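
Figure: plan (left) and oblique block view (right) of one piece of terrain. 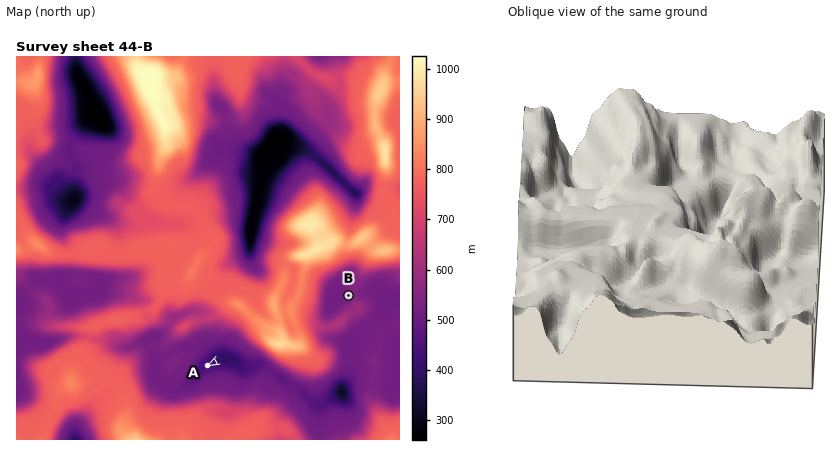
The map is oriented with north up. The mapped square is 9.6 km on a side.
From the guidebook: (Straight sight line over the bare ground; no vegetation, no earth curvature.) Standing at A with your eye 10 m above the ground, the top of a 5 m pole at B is out of sight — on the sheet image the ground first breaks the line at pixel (236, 351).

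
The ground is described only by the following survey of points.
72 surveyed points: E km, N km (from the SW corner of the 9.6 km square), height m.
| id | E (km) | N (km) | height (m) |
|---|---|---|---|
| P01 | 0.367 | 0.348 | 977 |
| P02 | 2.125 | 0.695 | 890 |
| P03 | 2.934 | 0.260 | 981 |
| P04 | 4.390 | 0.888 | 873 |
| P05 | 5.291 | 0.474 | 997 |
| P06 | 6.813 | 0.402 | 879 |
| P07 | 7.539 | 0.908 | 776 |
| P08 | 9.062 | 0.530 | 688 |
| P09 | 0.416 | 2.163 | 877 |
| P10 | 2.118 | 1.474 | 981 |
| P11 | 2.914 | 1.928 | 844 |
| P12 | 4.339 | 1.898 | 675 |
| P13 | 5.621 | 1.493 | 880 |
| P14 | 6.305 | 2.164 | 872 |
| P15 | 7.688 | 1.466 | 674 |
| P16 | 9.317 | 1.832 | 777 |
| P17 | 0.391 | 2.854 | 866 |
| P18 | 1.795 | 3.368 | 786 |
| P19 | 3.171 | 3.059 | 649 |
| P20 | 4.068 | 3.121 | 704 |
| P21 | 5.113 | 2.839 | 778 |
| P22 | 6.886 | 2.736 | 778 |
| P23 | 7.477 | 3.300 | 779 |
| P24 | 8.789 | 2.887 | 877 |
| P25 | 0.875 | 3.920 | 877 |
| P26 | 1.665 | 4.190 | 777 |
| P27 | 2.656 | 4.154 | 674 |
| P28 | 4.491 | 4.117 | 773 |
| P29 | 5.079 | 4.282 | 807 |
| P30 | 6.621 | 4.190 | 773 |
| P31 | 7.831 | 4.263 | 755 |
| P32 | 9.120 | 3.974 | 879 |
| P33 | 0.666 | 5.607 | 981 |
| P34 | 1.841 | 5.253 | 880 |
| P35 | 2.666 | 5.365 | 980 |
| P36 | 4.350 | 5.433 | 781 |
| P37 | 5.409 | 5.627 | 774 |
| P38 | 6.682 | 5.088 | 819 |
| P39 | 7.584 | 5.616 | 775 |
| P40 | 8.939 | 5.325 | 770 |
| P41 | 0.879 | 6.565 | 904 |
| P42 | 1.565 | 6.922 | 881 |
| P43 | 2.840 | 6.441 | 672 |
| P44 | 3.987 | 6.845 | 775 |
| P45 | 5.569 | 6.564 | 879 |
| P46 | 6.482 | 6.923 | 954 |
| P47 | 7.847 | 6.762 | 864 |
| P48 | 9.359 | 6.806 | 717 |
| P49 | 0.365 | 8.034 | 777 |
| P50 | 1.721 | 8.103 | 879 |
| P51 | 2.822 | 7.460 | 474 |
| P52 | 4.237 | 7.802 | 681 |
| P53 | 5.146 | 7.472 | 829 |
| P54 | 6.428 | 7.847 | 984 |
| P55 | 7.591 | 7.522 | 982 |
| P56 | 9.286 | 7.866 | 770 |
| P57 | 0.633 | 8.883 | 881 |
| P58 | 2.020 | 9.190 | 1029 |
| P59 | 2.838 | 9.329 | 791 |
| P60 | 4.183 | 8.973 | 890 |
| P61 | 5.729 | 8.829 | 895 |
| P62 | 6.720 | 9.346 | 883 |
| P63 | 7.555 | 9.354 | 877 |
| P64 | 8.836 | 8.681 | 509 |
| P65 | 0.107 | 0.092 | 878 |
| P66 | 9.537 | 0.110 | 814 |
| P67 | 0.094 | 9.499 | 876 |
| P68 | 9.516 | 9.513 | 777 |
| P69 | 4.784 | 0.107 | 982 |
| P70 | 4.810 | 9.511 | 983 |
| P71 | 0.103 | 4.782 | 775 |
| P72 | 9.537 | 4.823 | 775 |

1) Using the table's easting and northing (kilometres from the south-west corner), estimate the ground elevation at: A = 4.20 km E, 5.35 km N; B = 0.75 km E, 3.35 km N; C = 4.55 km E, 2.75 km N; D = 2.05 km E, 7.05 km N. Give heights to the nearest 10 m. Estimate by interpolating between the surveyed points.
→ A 860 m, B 790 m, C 710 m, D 680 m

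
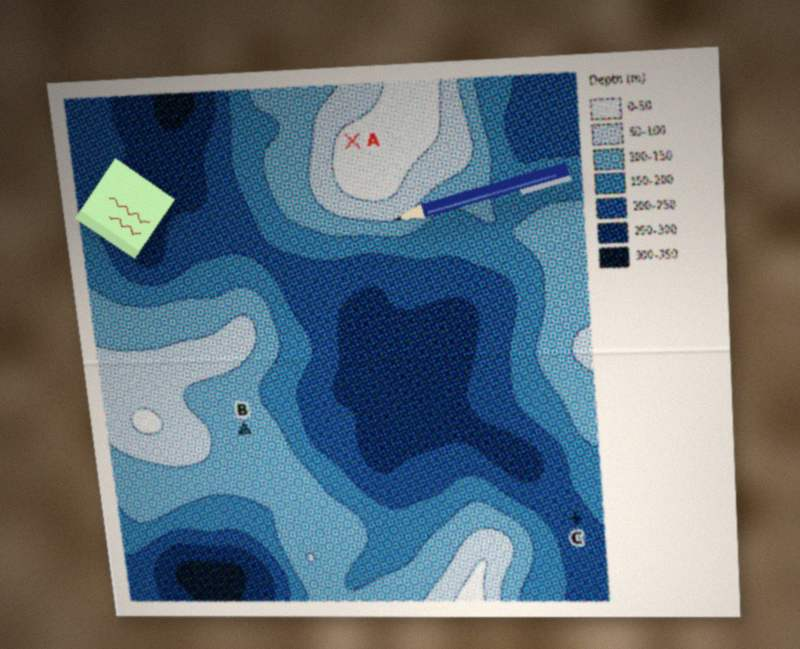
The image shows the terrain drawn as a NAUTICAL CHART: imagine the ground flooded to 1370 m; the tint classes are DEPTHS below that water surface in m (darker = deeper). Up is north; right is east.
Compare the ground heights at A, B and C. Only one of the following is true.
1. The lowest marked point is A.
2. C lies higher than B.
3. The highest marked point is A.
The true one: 3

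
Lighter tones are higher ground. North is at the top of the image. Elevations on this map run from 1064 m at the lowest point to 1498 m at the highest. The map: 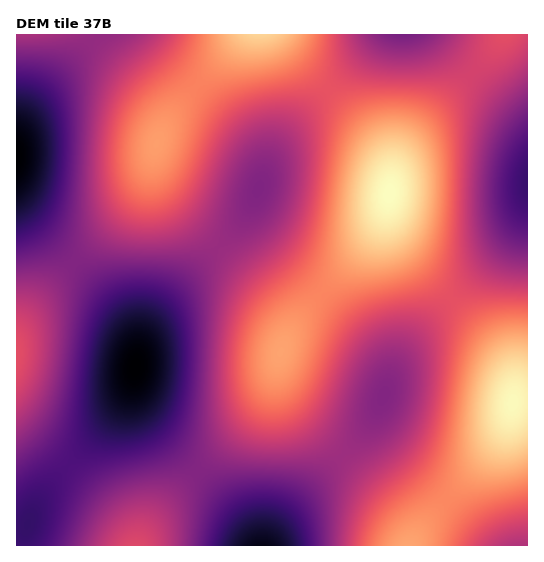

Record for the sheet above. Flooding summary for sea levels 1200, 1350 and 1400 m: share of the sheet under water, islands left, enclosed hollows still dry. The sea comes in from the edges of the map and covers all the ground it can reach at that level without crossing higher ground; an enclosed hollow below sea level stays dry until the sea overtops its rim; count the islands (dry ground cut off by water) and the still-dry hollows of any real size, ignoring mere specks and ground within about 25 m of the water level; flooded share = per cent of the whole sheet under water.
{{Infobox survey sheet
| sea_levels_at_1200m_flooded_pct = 18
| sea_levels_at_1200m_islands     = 0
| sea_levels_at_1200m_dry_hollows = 0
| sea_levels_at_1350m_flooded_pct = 71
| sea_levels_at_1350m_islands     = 1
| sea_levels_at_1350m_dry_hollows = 0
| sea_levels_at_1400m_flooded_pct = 88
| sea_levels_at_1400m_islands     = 1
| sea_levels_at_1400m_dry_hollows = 0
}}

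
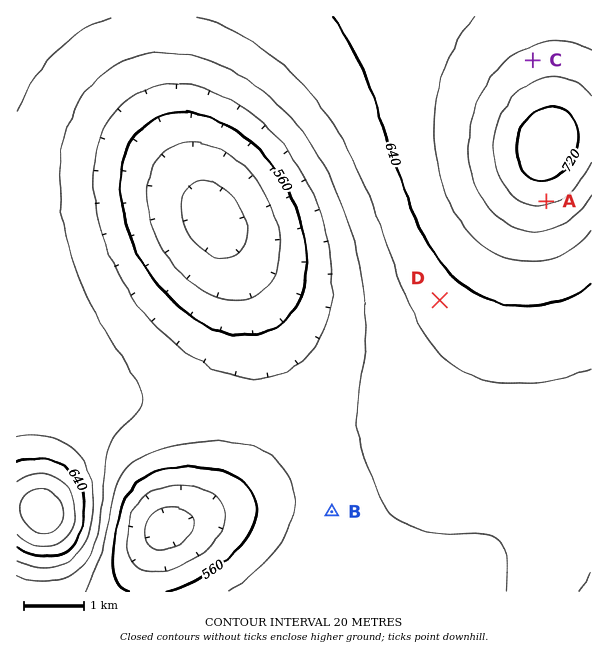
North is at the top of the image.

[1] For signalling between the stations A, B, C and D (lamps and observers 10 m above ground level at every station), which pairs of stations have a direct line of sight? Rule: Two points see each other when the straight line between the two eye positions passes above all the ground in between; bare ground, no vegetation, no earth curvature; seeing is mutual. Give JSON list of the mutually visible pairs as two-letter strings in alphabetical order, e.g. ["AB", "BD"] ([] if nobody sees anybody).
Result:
["AB", "AD", "BD"]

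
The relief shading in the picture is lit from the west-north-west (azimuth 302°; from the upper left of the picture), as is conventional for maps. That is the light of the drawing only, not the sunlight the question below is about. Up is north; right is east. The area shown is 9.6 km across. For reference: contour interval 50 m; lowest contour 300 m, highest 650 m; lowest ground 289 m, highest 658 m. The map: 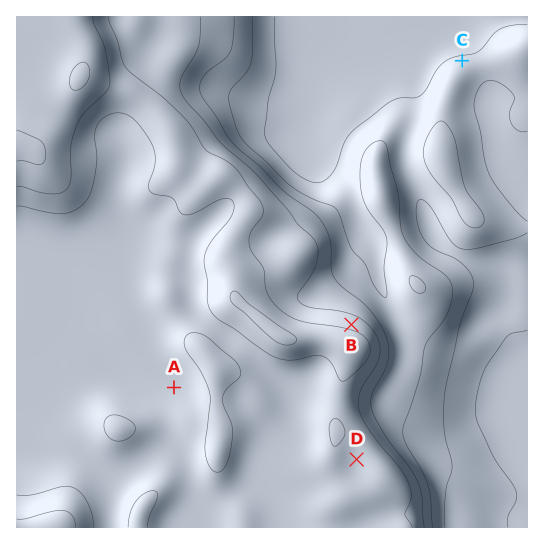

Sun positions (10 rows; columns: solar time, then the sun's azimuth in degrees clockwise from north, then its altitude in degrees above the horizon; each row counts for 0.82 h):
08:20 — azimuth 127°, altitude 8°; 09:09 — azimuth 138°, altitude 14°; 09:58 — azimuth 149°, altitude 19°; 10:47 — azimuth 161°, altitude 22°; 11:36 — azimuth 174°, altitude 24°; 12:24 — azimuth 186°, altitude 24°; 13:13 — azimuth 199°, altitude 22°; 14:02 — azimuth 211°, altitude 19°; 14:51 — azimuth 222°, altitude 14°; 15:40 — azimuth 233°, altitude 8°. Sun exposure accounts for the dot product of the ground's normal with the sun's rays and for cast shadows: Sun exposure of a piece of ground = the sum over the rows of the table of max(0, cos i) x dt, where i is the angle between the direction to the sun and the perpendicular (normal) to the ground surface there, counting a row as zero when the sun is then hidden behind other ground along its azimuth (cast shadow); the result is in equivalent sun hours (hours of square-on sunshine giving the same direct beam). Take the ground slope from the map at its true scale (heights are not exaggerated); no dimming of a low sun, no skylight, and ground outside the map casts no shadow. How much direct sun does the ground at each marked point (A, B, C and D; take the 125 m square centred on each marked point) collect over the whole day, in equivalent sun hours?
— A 2.4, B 1.3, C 1.9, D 2.7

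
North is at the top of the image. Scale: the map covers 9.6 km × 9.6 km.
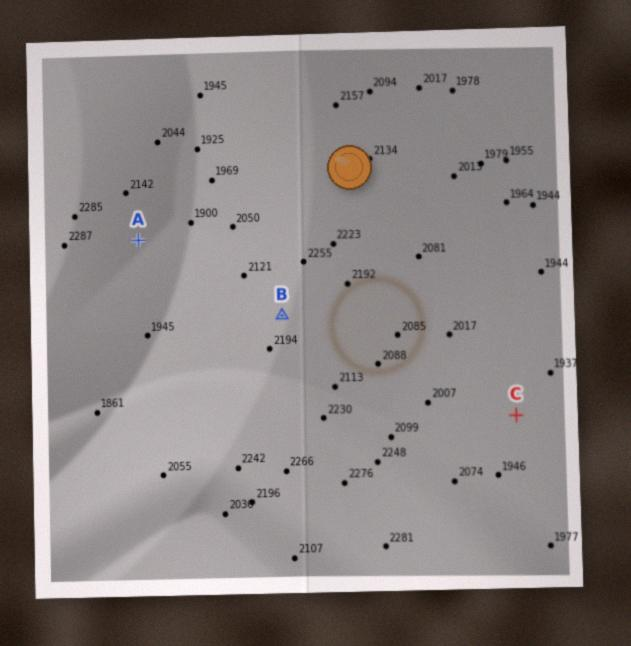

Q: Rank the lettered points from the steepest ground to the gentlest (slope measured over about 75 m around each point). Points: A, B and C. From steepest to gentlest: A B C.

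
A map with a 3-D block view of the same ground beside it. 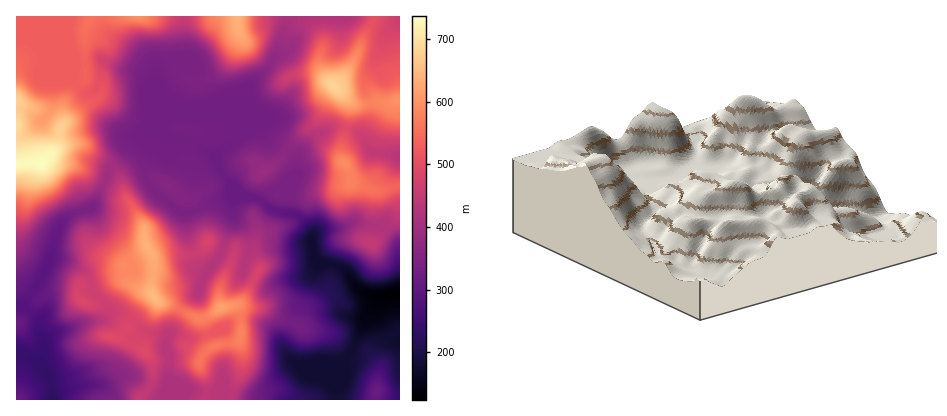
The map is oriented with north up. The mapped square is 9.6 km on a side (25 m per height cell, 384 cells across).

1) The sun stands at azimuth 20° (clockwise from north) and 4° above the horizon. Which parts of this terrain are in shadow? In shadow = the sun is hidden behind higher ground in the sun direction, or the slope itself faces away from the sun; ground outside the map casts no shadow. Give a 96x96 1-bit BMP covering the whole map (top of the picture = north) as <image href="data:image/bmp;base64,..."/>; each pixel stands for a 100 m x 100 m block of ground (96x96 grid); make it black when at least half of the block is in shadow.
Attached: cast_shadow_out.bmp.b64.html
<image width="96" height="96" href="data:image/bmp;base64,Qk2+BAAAAAAAAD4AAAAoAAAAYAAAAGAAAAABAAEAAAAAAIAEAAATCwAAEwsAAAIAAAAAAAAA////AAAAAAAP///8D//+gAAAAwAP///8D///4AAAAAAP///+D///4AAAAAAP////D///8AAMAAAP////j///8A/+AAAP////z///8B/+AAAP////z///8D//AAAP////z///wH//gAAH////z/3/wH//gAAH////z/H/wH//wAAH/////+H/wP//8ADH//////D/gP//8ADn//////j/gP//+AD3//////4fAf//+ADj//////+AAf///ADj///////wAf///gDD///////8Af8P/gCD///////8B/4P/wAD///////+D/gf/4AD///////+H8A//8DP//////D/H4P//+Dv/////+B/Hwf///D//////4A/BA////D//9///AAAAA////j5/x//4AAAAA////z4/B//wAAAAA////z8fB//AAAAAA////7+OB/8AAAAAB//////OB/wAAAAAB//////AB/AAAAAAz//////gD8AAAAAB///////gH8CAAAAA///////3P4HAAAAAf////////gHgAAAAD////////gHgAMAAD////3//8AHgAMAAD////3//4AHgAOAAH///////4AHAAGAAP///+///wADAAAAAP///4///gACAAAAAf///wf/+AAAAAAAAf////f//AAAAAAAAf///////AAAAAAAAf///////gAAAAAAAf///////gAAAAAAAf///////4IAAAAAA/////7//8/wAAAAA//////////wAAAAA//////////wAAAAA/////////9gAAAA//////////4AAAAA//////////4AAAAB//////////wACAAB/////gP///gAADgD///+AAD///AAAHwH////AAD//+AAAP4H////gAD//8AAAP8HgP//wAD/PwAAAf+AgH//4AA4AAAAAf+AgH//wAAAAEAAAf/AAH//gfgAAfAAA//gAH/+A/wAA+AAA//gAH/+A/4AAeAAB//wAP//B/8AAAAAB//wAP//j/8AAAAAD//4B/////8AAAAAD//4B/////8AAAeAD//8D/////8AAA+AD//8D/////8AAA/AD//+D/////8AAB/gB//+D/////8AAB/gB///D/////8MAB/gB///D/////wAAB/YB///j/////AAAA+cB///j///+EAAAAAeB///z///8AAAAAA/B///5///4AAAAAA/h///5///gAAAAAB/x///9///AAAAAAD/////8//+AAAAAAD/////+H/4AAAAAAD/////+A/gAAAAAAH//////APgAAAAAAH//////ABAAAAAAAP//////gAAAAAAAA///////AAAAAAAAA///////AAAAAAAAB///////AAAAAAAAB//////+AAAAAAAAA3/////4AAAAAAAAAH/////gAYAAAAAAAH/////AAcAAAAAAAP////+AAcAAAAAAAP////8AAMAAAAAAAP////4AAAAAAAAAAP/8P/4AAAAAAAAAAA/AB8AAAAAAAA="/>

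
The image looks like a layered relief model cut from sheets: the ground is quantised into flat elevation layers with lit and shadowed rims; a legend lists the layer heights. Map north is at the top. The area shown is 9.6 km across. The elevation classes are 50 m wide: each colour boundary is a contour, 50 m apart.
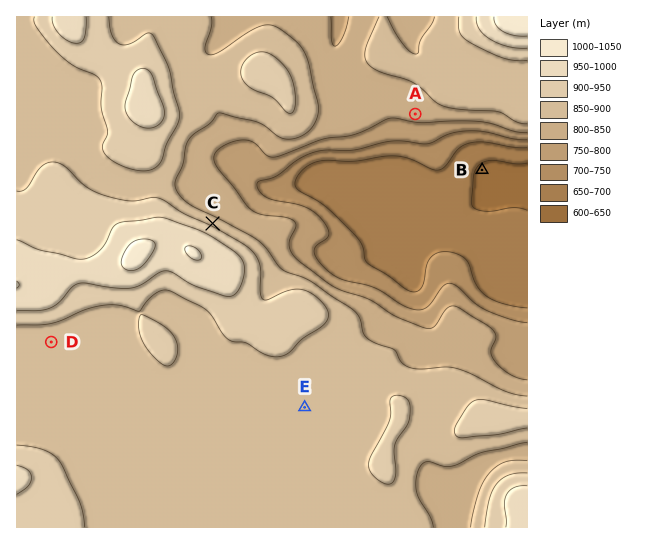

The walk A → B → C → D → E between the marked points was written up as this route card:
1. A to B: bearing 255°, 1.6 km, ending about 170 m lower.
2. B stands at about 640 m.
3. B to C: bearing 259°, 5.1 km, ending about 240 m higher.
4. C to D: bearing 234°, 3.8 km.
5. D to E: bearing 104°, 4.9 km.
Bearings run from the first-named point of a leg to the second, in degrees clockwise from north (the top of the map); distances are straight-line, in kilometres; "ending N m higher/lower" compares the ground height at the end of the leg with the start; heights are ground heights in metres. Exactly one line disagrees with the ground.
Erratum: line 1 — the bearing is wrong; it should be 130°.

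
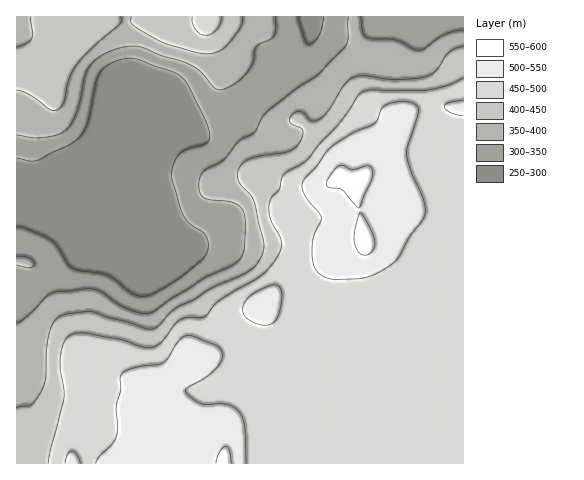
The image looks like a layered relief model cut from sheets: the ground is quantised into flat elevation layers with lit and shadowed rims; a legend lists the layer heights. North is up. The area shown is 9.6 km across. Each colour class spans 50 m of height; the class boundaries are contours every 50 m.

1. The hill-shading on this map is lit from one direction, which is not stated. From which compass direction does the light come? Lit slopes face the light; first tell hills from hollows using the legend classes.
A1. SW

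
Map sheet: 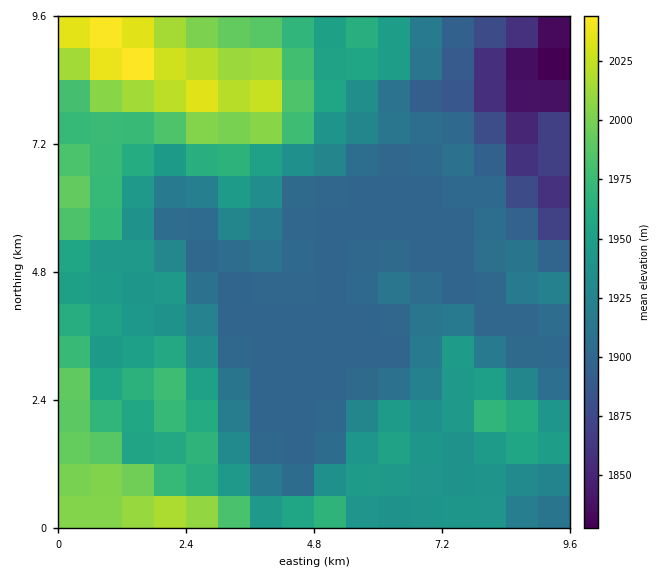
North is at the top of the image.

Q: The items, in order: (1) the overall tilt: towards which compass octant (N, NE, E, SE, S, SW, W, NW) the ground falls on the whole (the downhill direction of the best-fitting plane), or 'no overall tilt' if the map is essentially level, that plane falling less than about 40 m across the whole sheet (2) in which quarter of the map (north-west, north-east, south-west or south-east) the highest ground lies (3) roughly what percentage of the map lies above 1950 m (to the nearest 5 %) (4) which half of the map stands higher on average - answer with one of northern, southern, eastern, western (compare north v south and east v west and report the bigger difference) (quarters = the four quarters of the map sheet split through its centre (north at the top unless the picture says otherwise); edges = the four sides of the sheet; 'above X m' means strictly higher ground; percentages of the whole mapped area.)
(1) On the whole the ground falls towards the east.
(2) The highest ground is in the north-west quarter.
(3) Ground above 1950 m makes up about 35 % of the sheet.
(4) Taken as a whole, the western half is higher than the eastern.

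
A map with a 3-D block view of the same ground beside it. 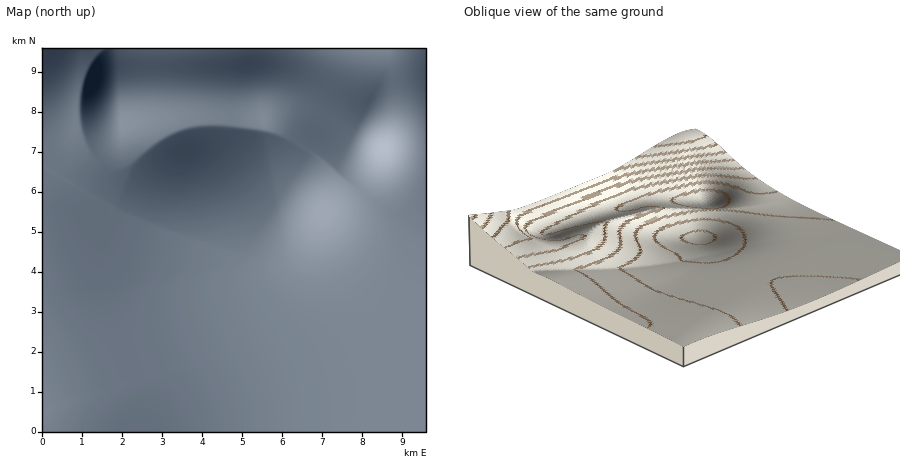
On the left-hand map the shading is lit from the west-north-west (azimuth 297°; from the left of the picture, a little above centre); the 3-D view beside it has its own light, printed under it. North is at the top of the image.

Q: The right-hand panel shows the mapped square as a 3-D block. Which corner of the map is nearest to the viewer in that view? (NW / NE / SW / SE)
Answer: SW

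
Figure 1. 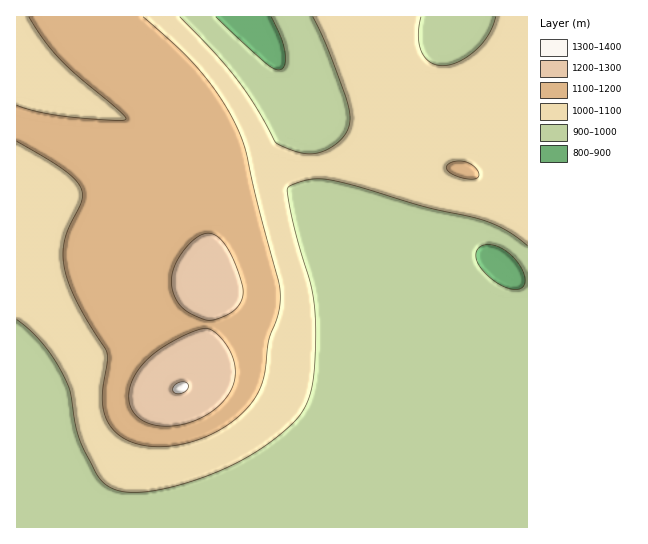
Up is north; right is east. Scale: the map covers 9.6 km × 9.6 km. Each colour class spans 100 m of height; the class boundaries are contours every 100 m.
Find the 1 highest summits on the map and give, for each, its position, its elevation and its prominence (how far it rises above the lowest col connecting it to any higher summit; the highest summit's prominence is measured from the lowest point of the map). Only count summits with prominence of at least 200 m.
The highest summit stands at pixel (181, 387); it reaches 1303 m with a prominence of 451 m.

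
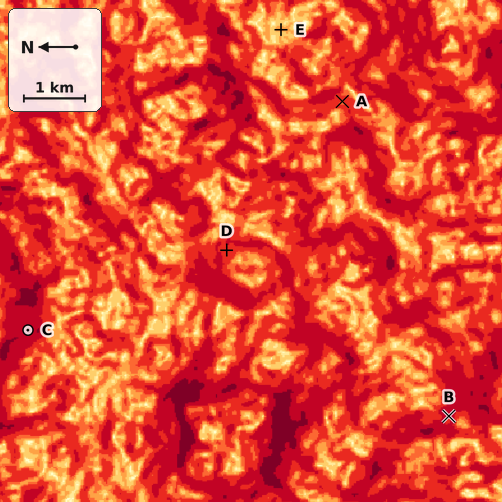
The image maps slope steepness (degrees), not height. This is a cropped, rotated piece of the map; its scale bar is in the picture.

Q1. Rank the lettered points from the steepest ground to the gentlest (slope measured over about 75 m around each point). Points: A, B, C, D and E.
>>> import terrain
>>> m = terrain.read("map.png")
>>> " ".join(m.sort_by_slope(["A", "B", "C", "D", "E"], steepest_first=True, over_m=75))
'C B D A E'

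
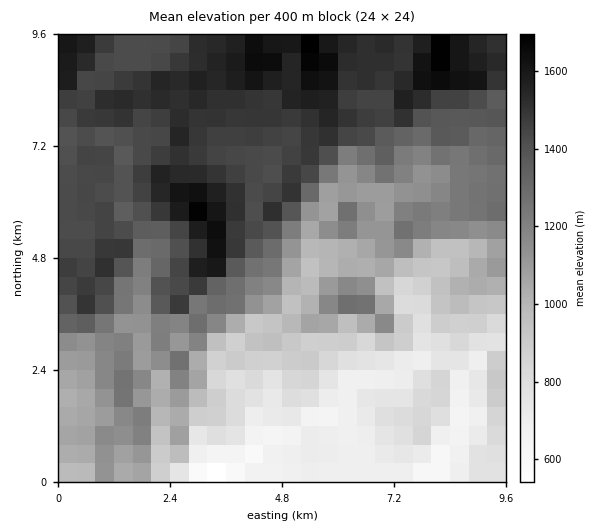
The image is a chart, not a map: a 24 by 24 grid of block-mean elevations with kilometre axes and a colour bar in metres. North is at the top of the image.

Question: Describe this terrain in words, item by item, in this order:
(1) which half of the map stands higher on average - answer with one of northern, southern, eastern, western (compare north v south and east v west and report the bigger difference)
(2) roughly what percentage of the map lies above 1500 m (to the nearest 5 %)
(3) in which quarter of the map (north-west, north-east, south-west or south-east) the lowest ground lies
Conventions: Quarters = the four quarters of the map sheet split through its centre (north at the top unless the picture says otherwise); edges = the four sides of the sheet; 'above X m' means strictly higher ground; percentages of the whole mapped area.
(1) The northern half stands higher on average than the southern half.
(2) Ground above 1500 m makes up about 20 % of the sheet.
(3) The lowest ground is in the south-west quarter.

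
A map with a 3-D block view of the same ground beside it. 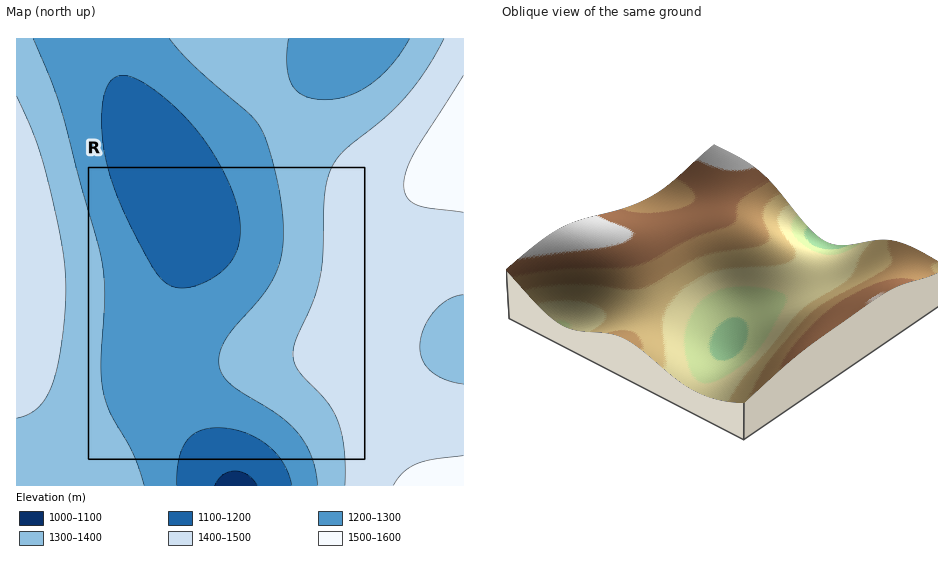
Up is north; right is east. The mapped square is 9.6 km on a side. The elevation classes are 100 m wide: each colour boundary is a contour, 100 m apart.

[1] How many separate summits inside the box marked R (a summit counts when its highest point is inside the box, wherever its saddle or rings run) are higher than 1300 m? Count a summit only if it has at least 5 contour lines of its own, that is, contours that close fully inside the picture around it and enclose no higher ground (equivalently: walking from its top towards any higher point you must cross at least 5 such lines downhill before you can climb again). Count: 0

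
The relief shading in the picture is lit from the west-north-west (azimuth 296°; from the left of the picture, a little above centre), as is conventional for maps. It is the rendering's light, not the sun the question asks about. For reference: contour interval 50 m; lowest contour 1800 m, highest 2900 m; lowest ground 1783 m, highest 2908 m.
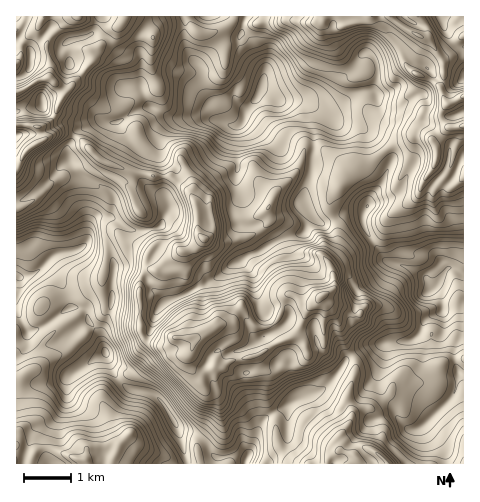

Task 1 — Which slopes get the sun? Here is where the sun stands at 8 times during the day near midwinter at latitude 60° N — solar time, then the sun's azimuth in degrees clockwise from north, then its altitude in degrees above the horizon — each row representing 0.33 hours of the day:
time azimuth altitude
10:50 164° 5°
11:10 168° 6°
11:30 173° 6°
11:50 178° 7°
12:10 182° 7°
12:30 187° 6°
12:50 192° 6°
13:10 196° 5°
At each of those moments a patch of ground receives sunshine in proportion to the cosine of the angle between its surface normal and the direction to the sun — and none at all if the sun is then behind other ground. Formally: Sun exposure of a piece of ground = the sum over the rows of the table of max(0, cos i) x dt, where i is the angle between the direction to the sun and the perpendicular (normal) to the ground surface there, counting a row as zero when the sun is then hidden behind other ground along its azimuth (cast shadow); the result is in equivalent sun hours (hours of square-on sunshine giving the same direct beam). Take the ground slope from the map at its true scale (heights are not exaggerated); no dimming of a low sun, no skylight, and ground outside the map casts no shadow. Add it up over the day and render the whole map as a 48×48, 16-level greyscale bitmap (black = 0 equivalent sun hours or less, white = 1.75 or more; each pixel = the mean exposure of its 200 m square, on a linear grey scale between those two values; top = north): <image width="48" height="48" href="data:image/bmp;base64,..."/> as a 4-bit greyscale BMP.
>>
<image width="48" height="48" href="data:image/bmp;base64,Qk32BAAAAAAAAHYAAAAoAAAAMAAAADAAAAABAAQAAAAAAIAEAAATCwAAEwsAABAAAAAAAAAAAAAAABEREQAiIiIAMzMzAERERABVVVUAZmZmAHd3dwCIiIgAmZmZAKqqqgC7u7sAzMzMAN3d3QDu7u4A////ADJGiWISRFeHQBQRATAVEAAUUjFiAAAAAEEkIAAjJVZBACE5p3MlEAARIQQgAAAAARAAAAAAA2IAABBqp4cyAAAAAAAAAAAAAQAAAAAAABAAABaph6cxAAAAAAAAAAAAAAAAAAAAAAAAAZy7mpdBAAAAAAAAAAAAAAAAAAAAAAAAB9/+yniDAAAAAAAAAAAAAAAAAAAAAAAAO9/7h4iXIAAAAAAAAAAAAAAAAAAAAAACrNplSKvMgxAAAAAAAAERAAAAAAAAAAAp3qY1S+7N2mIAAAAAASIRAAAAAAAAAAKN63M2pkaHr/pAAAAAARARAAAAAAAAABa8uIUSOKliNa60AAAAAAASJAAAAAAAAGy6ZVdAATWIRFaKEAAAAAAAAQAAAAAAAVuEVDWGVRAFumE1QgAAAAAAAAAAAAAABIYBRCN5djAAFCFFuBAAAAAAAAAAAAAAA0IAAAAUZUUhADNFqLcxEQAAAAAAAAAAARAAAAAAADEBIEl6hYc0VRAAAAEQAAAAASIAAAAAACAAJFi4ZQSEIQAAAAAAAAABATIAAAAAAAADZyFVIAAAAAAAAAAAAAEzIxEAAAAAAAABEQACQAAAAAAAAAAAABE0IQASAAAAAAAAAAAAAAAAAAAAACAAAAASIQBCEAAAAAAAAAAAAAAAAAAAAEIAAAABNBAAEQAAAAAAAAAAAAAAAAAAAjIQAAACVCAAEgAAAAAAAAAAAAAAAREAI0MzIQATUxAAAAVwAAAAAAAAAAABJXZUZ8hol0EkMAAAAAMRAAAAAAAAAAAEZ3irzP/+3JdSAUMAAAABAAAAAAAAAAAVZ3aKiO/rmJliJYcgABEAAAAAAAAAAAACaZeFV0m4ZXmYVUAAADEBAAAAAAAAAAAAFay4qVJZiJqWRiAAAjAAAAAAAAAAARAAEVubyrc0eZhUlyEjQwAAAAAAAAAAE0UxQxZGW6diJDSLdVZ1QAAAAAAAAAAAAkViExKUQ3QjADebpSEAAAAAAAAAAAAAASNDAhBoQVlSIEmjAAAAAgAAAAAAAAAAAAElIjEmMgr8ZogQAAAAAAAAAAAAAAAAAAADZVNCNQBc6kAAAAAAAAAAAAAAAAAAAAAAJXYyiDAANAAAAAAAAAAAAAAAAAAAAAAAEiEEzjIQAhAAAAAAAAAAAAAAAAAAAAAAEAACAQAARTAAAAAAAAAAAAAAAAAAAAAAEAEDEBAAODAAAAAAAAAAAAAAAAAAAAAAEQADVlAAFrYQAAAAAAAAAAAAAAAAAAAAERASAgM2QGcgAAAAAAAAAAAAAAAAE0MkUmhxAAASAAViAAAQAAAAAAAAAAEjIiMyW9gRABAAAAPMqXRhAAAAEAAAACM1ZCEiZwAUEgAAAAAmdkVkEAABEAAAAmi9xyAkYgFzEQAAAAEkd2iXIAEREREQJp3biHVpc0mBABAAAAABeYdWUhMiIREkZ4q7zN7sWMggAxAgObYkaIQBQyEBIyRY3Kuonv/nqSAAAAA3V5gwA2UQEQAAARESRCI0MCaKcAAAAA=="/>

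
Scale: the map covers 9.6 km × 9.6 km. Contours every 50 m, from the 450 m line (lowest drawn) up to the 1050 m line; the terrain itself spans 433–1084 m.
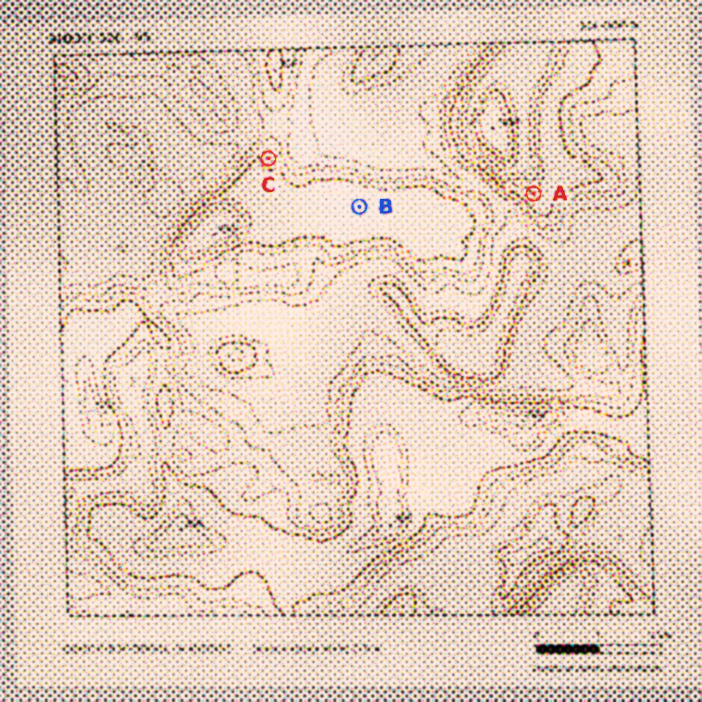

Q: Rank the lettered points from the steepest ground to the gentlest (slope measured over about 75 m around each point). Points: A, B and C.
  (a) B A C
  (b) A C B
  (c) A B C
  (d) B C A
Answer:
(b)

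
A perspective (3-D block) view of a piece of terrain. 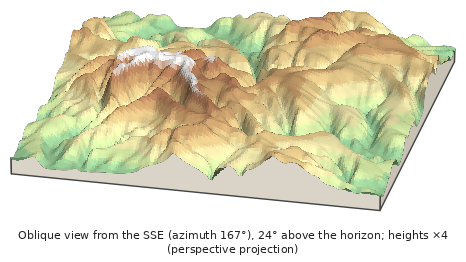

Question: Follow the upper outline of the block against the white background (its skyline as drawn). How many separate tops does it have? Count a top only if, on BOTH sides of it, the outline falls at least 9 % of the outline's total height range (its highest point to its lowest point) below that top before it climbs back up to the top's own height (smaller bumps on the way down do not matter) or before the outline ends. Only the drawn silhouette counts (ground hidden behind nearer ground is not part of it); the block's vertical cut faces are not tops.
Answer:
2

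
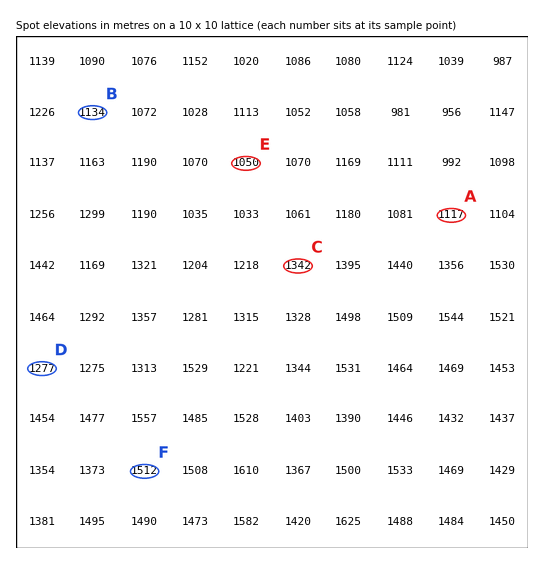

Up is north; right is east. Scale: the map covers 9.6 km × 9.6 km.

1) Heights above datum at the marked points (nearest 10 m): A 1120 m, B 1130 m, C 1340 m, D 1280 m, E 1050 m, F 1510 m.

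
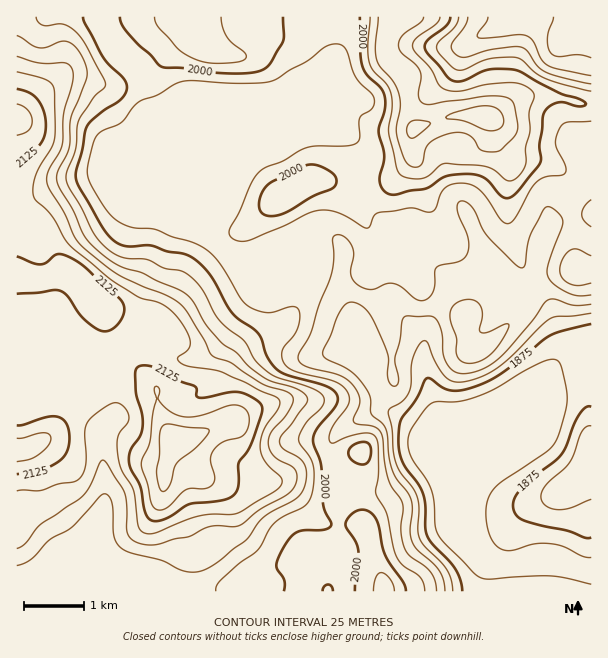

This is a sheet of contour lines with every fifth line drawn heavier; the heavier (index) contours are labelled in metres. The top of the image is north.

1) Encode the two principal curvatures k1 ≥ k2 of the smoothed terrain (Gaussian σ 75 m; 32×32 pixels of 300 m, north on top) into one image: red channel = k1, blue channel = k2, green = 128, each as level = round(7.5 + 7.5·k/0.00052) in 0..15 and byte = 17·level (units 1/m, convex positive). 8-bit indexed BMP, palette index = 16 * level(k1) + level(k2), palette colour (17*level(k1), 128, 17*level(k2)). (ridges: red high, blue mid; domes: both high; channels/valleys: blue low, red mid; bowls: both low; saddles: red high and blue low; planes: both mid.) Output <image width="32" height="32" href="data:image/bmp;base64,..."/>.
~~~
<image width="32" height="32" href="data:image/bmp;base64,Qk02CAAAAAAAADYEAAAoAAAAIAAAACAAAAABAAgAAAAAAAAEAAATCwAAEwsAAAABAAAAAAAAAIAAABGAAAAigAAAM4AAAESAAABVgAAAZoAAAHeAAACIgAAAmYAAAKqAAAC7gAAAzIAAAN2AAADugAAA/4AAAACAEQARgBEAIoARADOAEQBEgBEAVYARAGaAEQB3gBEAiIARAJmAEQCqgBEAu4ARAMyAEQDdgBEA7oARAP+AEQAAgCIAEYAiACKAIgAzgCIARIAiAFWAIgBmgCIAd4AiAIiAIgCZgCIAqoAiALuAIgDMgCIA3YAiAO6AIgD/gCIAAIAzABGAMwAigDMAM4AzAESAMwBVgDMAZoAzAHeAMwCIgDMAmYAzAKqAMwC7gDMAzIAzAN2AMwDugDMA/4AzAACARAARgEQAIoBEADOARABEgEQAVYBEAGaARAB3gEQAiIBEAJmARACqgEQAu4BEAMyARADdgEQA7oBEAP+ARAAAgFUAEYBVACKAVQAzgFUARIBVAFWAVQBmgFUAd4BVAIiAVQCZgFUAqoBVALuAVQDMgFUA3YBVAO6AVQD/gFUAAIBmABGAZgAigGYAM4BmAESAZgBVgGYAZoBmAHeAZgCIgGYAmYBmAKqAZgC7gGYAzIBmAN2AZgDugGYA/4BmAACAdwARgHcAIoB3ADOAdwBEgHcAVYB3AGaAdwB3gHcAiIB3AJmAdwCqgHcAu4B3AMyAdwDdgHcA7oB3AP+AdwAAgIgAEYCIACKAiAAzgIgARICIAFWAiABmgIgAd4CIAIiAiACZgIgAqoCIALuAiADMgIgA3YCIAO6AiAD/gIgAAICZABGAmQAigJkAM4CZAESAmQBVgJkAZoCZAHeAmQCIgJkAmYCZAKqAmQC7gJkAzICZAN2AmQDugJkA/4CZAACAqgARgKoAIoCqADOAqgBEgKoAVYCqAGaAqgB3gKoAiICqAJmAqgCqgKoAu4CqAMyAqgDdgKoA7oCqAP+AqgAAgLsAEYC7ACKAuwAzgLsARIC7AFWAuwBmgLsAd4C7AIiAuwCZgLsAqoC7ALuAuwDMgLsA3YC7AO6AuwD/gLsAAIDMABGAzAAigMwAM4DMAESAzABVgMwAZoDMAHeAzACIgMwAmYDMAKqAzAC7gMwAzIDMAN2AzADugMwA/4DMAACA3QARgN0AIoDdADOA3QBEgN0AVYDdAGaA3QB3gN0AiIDdAJmA3QCqgN0Au4DdAMyA3QDdgN0A7oDdAP+A3QAAgO4AEYDuACKA7gAzgO4ARIDuAFWA7gBmgO4Ad4DuAIiA7gCZgO4AqoDuALuA7gDMgO4A3YDuAO6A7gD/gO4AAID/ABGA/wAigP8AM4D/AESA/wBVgP8AZoD/AHeA/wCIgP8AmYD/AKqA/wC7gP8AzID/AN2A/wDugP8A/4D/AIaHh3eHh3d2hYOTdHWHiIaHiIWU+8XKyrOjprfH2MfFlYV3d4eFhHSGqaiXdYSFd4eHhqX2hMm4onN0g4JycZGpdXV2hqS1ppSWl6anlnV1d3Z2ttaUk3FxhpaXhnV1uKiWh4V0lNf3hIRzc8WFZGWGlpbpt6VzUHeFl6eWh5eohpeXlnJzlPjYhIanyJV0k8Sjpdil2qWAd4WXp7eomIZ1loa4glJk+PmkuMa36OnXtHF0o8Xas4GHhpant8jJl4aWh8mRkbfo2KXJloa46Pq3cIPl9IOAhYeHhYSWqMfI2KimuJCjyLfWlpRjlMNzt7Sg6PvFUHJ3h3eHdnN0lefW6bmXcaWFlfv515XXpECRcnDU/PdgdHd3d3d3d3N0+WO3x7Rzc1PF5pXW+PvWloWGg4Cw4IFzdoeHh4d3doL3dYOEpsiUhOakYnOWyff59/j556Ohx4NzkYGEh3d3dNV3h3eGloSW6sjGt6XHttX25ujXkLbqkaLWpJCBdXZ1x4eHd4d3hdbGg3OlqLVycGBggZCDtsaApOr6uIKCdIW4h3eHhoWlhIKUtrWFpoSThHN0dnWnt4Clydn5t4R0hKV3d4eDpqZ0hsnYhoaXpbbJloZ1dbemYnPWlKb3pnR1g3V1c5bZybTY2ad1hmV1h8iWdmV1t4OVotq5dLfok6WWlZV01/jIxrempZeHdHZ2l7aGg6eFhNqklJWGhqaipbj41sb515WVhYWnmIV1h3d2p5akuZbGuIV1hneGl7L76YaE59eGc4WnhqmVg4WFdneXl3SnqJeFlqeFdaaWgtm4dZblhGRTZZZ1g4OVp5Z0dIaFZMaGdYaYuIOGx4V0tZZ2t8iHdXR0hIV3d4a2xqaEdHWWt3VlhraFg5bHhXWVlYbXuJdydHeHh3d3d4TI+siFlreFpYWVtVNkpuaEdJaGtrODZHF3d3eHh3d3g6fJ6Ne3l4THtqWDQmOW93Rjp5e3pJNhc3d3h4eHd4eHk4WnuKe3pZPm6sTGpaX6x8TGlqa4uaRxd3d3h4eHd4eHdYOWhpaDcffGY5XHtsaWhXV2ucm4g2KEhnd3h3d3d3d3h4Z1dJSz++ilc5THx6d1ZHTbuaWDhZZzdod3d3d3h3d3d4eGhHL3xvb3+Pu3hXOEt6e2xpaVuJWFhHZ2hoWGh4d3h4ZRUfSTopWWttbn9vb3mLfXt9XGo6aVcoGCk6OTdYd3gqK1+Ne0cZaXqOe1lHOGhbfalHKFhra22fj42KaWhXaBxvn3toRhlam4xTFyhIZ1uMiAdIaGh6jJp4eWl6iXdoGl96GQcGBwgqTUY3SGhGSzknKWl6eomLd2doeHh4aXk4P31/j55aKEc6SWhnY="/>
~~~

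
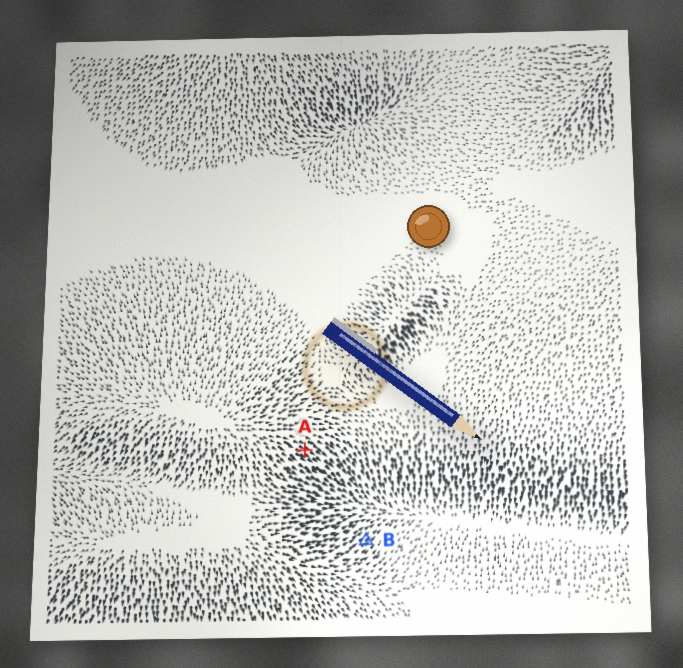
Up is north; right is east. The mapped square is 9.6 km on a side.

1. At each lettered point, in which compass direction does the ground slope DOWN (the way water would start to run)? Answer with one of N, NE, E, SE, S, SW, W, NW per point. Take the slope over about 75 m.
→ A SE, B NE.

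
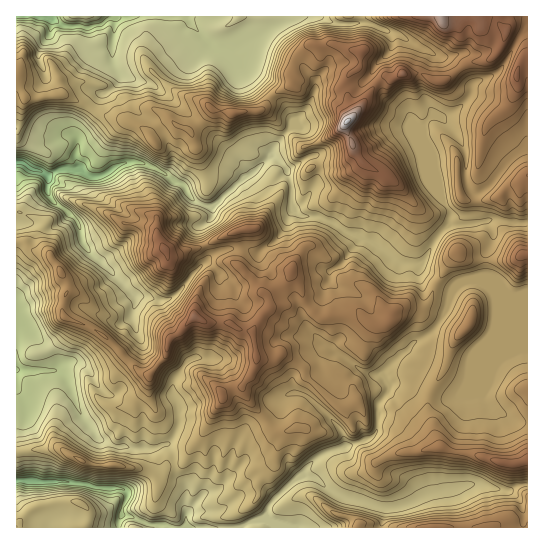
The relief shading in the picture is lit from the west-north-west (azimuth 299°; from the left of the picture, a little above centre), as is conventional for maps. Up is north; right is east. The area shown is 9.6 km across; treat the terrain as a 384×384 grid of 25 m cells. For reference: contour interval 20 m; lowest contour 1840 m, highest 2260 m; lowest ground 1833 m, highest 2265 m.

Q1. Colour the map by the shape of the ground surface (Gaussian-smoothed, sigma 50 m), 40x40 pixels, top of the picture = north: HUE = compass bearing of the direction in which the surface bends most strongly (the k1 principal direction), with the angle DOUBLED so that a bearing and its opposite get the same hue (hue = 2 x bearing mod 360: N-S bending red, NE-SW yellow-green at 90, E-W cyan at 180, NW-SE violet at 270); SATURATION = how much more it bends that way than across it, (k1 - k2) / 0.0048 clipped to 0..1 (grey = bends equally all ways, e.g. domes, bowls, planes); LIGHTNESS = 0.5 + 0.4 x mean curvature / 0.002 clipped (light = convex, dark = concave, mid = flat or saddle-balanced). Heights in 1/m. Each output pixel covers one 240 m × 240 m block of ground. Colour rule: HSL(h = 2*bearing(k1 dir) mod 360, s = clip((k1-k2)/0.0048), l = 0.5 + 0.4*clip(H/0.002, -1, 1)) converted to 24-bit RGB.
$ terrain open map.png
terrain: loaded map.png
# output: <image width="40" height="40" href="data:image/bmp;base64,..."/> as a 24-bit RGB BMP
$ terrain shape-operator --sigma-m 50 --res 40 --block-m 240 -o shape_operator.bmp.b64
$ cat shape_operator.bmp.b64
<image width="40" height="40" href="data:image/bmp;base64,Qk32EgAAAAAAADYAAAAoAAAAKAAAACgAAAABABgAAAAAAMASAAATCwAAEwsAAAAAAAAAAAAApZOPdHZ2eXp9d4aDfYeBsod9cnx9cZhfYr2eQxMCdUsDMjIWmdOQYjaMoomtk5S3pIuudJdRNVwcgmdhfWhShYRocnxxeFJadUAvKJc1qtG9wMLvHFfkm7jTipfKopjKrZ/LpZbJkXnHmIG6n4uroYKmk4aVSGSNoHWfr469fH2Ke3p3gGlqmdCtdXCvyH+cCiqVtLLdsKeufZ2rmY5zUnZ5lIN1f4NlXXthsYO21qzIFlFWvJ66hICFdWB0eF6KzP/1bHl7dl4zXTgbak0rZXE2VG4zXHE0dYE9fX9IZmhWf2psoJ6NmY+eppmvSRttesS5lKi4mYzNr6jivMvsopa/oWy1hGepPiGLm4BgvZ6IkI2BhHuGgHePO3FdhXl5qH6aU3JcnI1quom0FVYwsoSzeX7ItOjNZykyckc3e2ZPe1ZOn6BdWodcbINwaX5pdYFmfIBobXlkXIBWg5Rfc4dXYUYzgGqYTT8AMiwBLjMAMTMAMyUAMx4AfXAXW18kRFg0LmAkg79eoYmHdnOGZm53j3aHlIqDU3t0qH6bfI+FqmSfmH18GF0zgI1hfT87iWR1lHN9eXeKe4Kaobmsj5e2bXKHd3lxeXxxfXxqeX5jdHZXZUEudUotoa5GLkcHhI64VXahhm6hqnaDiVx5mLCtoKbVoZ7V0eX6r9f3cpKkkHuBjVeebYp+koJ4X3aAYGqDVYl8nIebiH6DvKulllGGMmlWhXyYb4CVjaWxiXCzpIeQnpVlalJAenFYd3pXdmtRemdNgHVMY0I/bWtikZyOn6q8g3+ynn2rdW6bfluciIy5zPX/mbfWUlN1o7N/pVRfkWFxjGWdj4SWaFGBrYOAepSKRk18dnmGk4SBeH5xfnp5vqWDqISheoJ1GlspfI+Nf4yEbkt8qsjFwoXKt4XPo4zGpIm3cXiWdY6nkJXOh6Lo0uf5qM7linG2tHW9e3qljIq9pmy4sODIe3JcdE1GVUlPgi8STU0tgZ1XlJReV3U+b22Jpo2YhIeAXmt/noyBhYmAeHSCkIR7m4d+bHuIxYqkoG6fVXdGJ08kIngJYV5Nkndyiox5jn6Chn6JkYGpoMLBZ3SUcod8no1oaGBVZ2xgiZSCYXJdZE1emb+FfHlZfGBkdmhvgUaDaqFzemSRlJWGjYt7kpGMN3N5enZ9t4KEc3hve4NuZXl2cmx/i5KFgoqmm4OnhJadipavsMLSOAJC4erihsByUVdNiphxen1ue3h1jZ96kJF1YmpthHxni4dpdW5ucIFvdYFleXd0YXd4naRxmnxzcX1xeThpandura2Aen1+lZKFnoKCc6iGVVOJb3Vwi1pstp1veXlgYYZxam1cfbyIZXF6k4yHhI2Mnp+bOAokitKjgER24fLPNE5yjYV2foGCd31/m6mNgHR9eWx4fX51fYJ2fXZ2emRmgHZhfnqAb3p9do5zjpJ/dVaBi1yGlK6ikKrBj3WYkW59h7N0c3+PblOBcmphRmhg45etkb6vYixrqua5WWFydGtwc4lzh5J+Wxgyj8u9hImfi4Wau7yNOUmKi6OcgYR9fnt/jJ1neWdmgXmAfn6AgHt8f2pxe3FxjY2Ch3GAeH+Ac416mZeCXjhwh5CWfJaBe2U8eoN4nlJq0eFiOFZBeVF4cHVzd2WEhb58pXySj52nnY9xWmVVY3hebHlYZzAticSwfoqDdHF2kq1/nFyga4WZf3N3ioN8cXJ6rIp5bHhxdH17f4B+eX5+cmySo4iphJCSkYiYf4CZfo2PiXN3XFJ4o9udjESRq6OTXkVof4Bz7vDbTGJ3Omx6gUZkkL23ntLEo1qdu2umtZ6ed2F+cnl4TVSKnbmyfI6Ef25zeol/mKGZX16UiWB2bnB0h5R8bH2BoIGHjYaBbYODf3+Af3+AZ31+ZYlylJeYg287cnw/dIBTcHt3ZYaVfj1QfIxsjWphbXuJjurN2HaruUViLI9YSsXBqbOKd1BUgpFzbWFj35uGc2GLl5yLVl98jq+Xa2+Khp2hg6KWZyEvo6xOVIBubn2Gi4F6eX57bXp8u5OHZn+Be3yAf3+AdoCAcYh8e4ttgoagoZi5l4OdclVZWF9Dcnhrg4Rme3RypO7BXFtxWEpo+rWsYWR7NmE0fHRFbmdRX1BKPGVOytGlZm6YuY6tbp+pdHRtdnV0eHtgaCQuhLC0wKinYGleX4h1ZYJnjHt6ZXB8q4V3eINmZnx8f39/f39/eoB5eoNubZB6fHltfEpTmmeAk3eBY29vgI1/y/zngmR1XjlpTzta19qfyy2oaYp1b21WQmdVWn57gJh9uNuRbGNuTZtRm3KIgmx5emtyfWBZfqSjhnVsoWBnuKmjSnZXZn9rX4Bbem+OjHKQ1ZCOOnJKaH9zf39/f4B/f4B/e4B6eVV4nT1ge4JWeY98ktLfu/PmcEdJqoJ5SytqZpusnbWdzFXJyXy0hIekbH65eouhkLzOt5+acH6BhV6DgpSYbXFzglBPgKNzYWl2foB6iY+SqImwtoaWRXhuloiGNW1ScIaasZei2Ky+PIuRfX6AgH9/gH9/fHCAfkCGbpWd3+nieLK8iYFeczYrlKCzYHVzUFeJfq+bZJt/nKym4Jurj9PMY1inoZuiW1Zrh21+s3SIcZd1fXpqbDWFi8bAm4ywfIKufIOQfJiVfGtyrKGZp4SvZ4eYioyYM29pgnJ62b6kXWOScnSAgH9/gH9/emR+RWBYYn1U4ryCXldNfZJzeJiNbGteloCKSmB5iq12RUs0WVlzxamVoJKEWFhlfYZigUxfb3lUoKJqhXGboY2gfKyJboB7i3ZxgISQhpyYfFZ4hLCJgoKnvZKyUGyYqIWIUGZ+Vnl9zs6nkGKedHKAf39/f4B/YWZrhWqoaI91obBwlai2fJt9ZmF3hYqhiFOAbU5YfmtQu4qNA1UfbHdpzpB9XnJ6jYN/XFdyiYqTlamrjl+CfG55j7WIeouQgZiQf2RWfWJdh6ymgMeyUlCAo5egcD2YyJ2IXmp2UoJxiaxfjURgf3+Ag2VpaH1TdmVtVmpjbHttrcGZg6Gqk5m6i4K0cURjfWNmbT1bqnp8YHplwr6PADMq6r+8VGGBgEhPkoZ1fcObmYCLhl52qqGNgJuOfneaMzZ1nKW2gZyifsKCbkRVamRRe39LT0papXd4r3ZuT21BcH1bf395e1tfcUNToq98eHyLVnFyc5V9werHZW2Ah390aypJgGZ0elF/vYe/Oqd1yr7HxqybXWF+CCsVsShngJa5veLXYmFzdVxyfY6ox6+ne2yBfFVkhZlpI1E6pbGTm2pjemB1gXqAf31la3Bpd2ORuIZ8s4q0jaq7YGqjb1Wyr6bAuaeWcX6Jbo690+rVTGRHeWtlYCZXm32EYGpOU1KUiKKouaK2jK+OfKii1G3NeYKfJnUjWXkyonpBfGFPXZmUjKKtiG51rF91cpSGe6ainIGrkYlliG18g19rgHF3i3t9j5Z5HldnzaGwq6+pgYKPWHh4VVt5jJKYt7PJp6rXUH+VkpSAsGyCcYpyh0qQcnVzrGeRNnJKWXpWqpuRjtqavJutOYdtfzu7+Mz/pnuuaIBNfYpUaqZrH2VOUmuaq6S7qZq2fn+NeW2Af11qf2FSgHx+e3Z6h317mpOBP3ZvU597vKquoG+pmoGZQ1VsbqiNlqWKZnA5hW1OlppRaohrmGGZg25XgFNUcXRmur3KYJPRibSep7lbMzwYQSghFDoSPmNArIae3b3x3NT3prfFUmKZV2dreomDmY59hEZJfTI6dYl9h4JybnVuhnN6kIt5kYZ1kZR+MHNNZXQhbmw0loNkfI+gYYtUbls1gqKsf66+p7zLpXfBMwAPaJ5fh7bP0/j3YBkmf5ObnMbYvLbHuLXgVDPXtbvbGiVgeZ6TerJRa2Zh6IiIb1xrU21eekstW0YshZZ6bpF7j3NwkXh9fH50Z3Z2hIJ+gp6HlKi9YVijh1c6eYBRg2RYakpAb6dyo6+GwHiRb6JtZT9UvkN8zO//rczncT48g2yXlsPMh4NzgnFZoJSEbY9oTjFJhiYGGHcmapdZfYZXjmlrhoJdwX6NLChpV5VtkXejq5OegXiFk3iAVWNol45jb3ZobaV1ms6/dlJ2YTFtzL24iaXin4HfmKPBXkKJtrWcZ3to47exAAgzpatQeHBAhsXQg467k2Z5jl5okl2Dl8mbb5B7vlRwRBhJsMKguoynM3FRcZRuhHp5iIB2n5SFIxNZurV7VHxyg0pHiWNPeVdcaZ6avamvgZuwqerLYUprfmV2OShp5/jKbS1fO3ZBc4Fvm1ytn4mFc9WOm41bJA8Ztt/KeGpZOA8HHTADTmRIj5+UgJSdpaWcRwUShk1vVJyGfbJqgIJ7oIGdUmhmPGtGn3+EdZ1uPRpj16eiOFNnfYC7yq7TfZ2okoaih7q0n8uzi3B6XDRtf3+AQTl07vS5mWejgI6ERXdtdn6BupOuMxMAlltPw+DIYXOPcaSdTo57sZifWF9iGi8EMyoAMQoCtMqIW4iMoolygbFqWHxsf4CGiGeEkoeAMX9NgD1JnXJcIpYlpWS/WE+Wy5uhdKR0grOxiKOho6SBeUpyaVp9fX2ATk186fDDW0h+mJiBeHqBTH5mZZ1Zcbfcj9PZipGboIChP1N9loiVlFtohWRfh2p2blN6lLG1reLZXX+ZmJeorrq6amicaW5qe4uNiIx/eFtfY2+Pb22I47zeOFg1Nkk0l45tqMubbo90VIhek25nhFyCfXeAfG5/ZHl9rLyUXFZwtaSFcnp9en59aX9qdqF3doeHfn10b4FriFN0emNpf2V0vaCxe3+ed5K6reK4iTiCnJeIhaqEjHVlaEdUr6pSS29PeH5wg2x3VGlUnN24W2RUiUG2+8P2IaU5kr+LVnJajlxkemtjfVp6f3+Ae2CHi8yiajBfa398waqJd3V7d4F3dH192sp9VG5vfXVue3BtcldodVRlcp59hJmVj5atg73ChmJvi1iKlcW9jIuctE1+k3191a2ZWWFYXVg7SlpBoeG1Ul91cWhtR1lOQV9R+NPdnpphLkwhXmlPfXNkaHJ6gXh2dqKHfFdhaWWGcJKYuJiUkHmGf4N4aYJ+2baIUFFCXFw4eGQ9W2RkdMy4f7TCfYOWkouOgU9qgoOVmNjZjVqVeEhZlGCCqsnUobvm18z/zcz/ubnfcWZnbVpfO2pMgleNaZCVS9Nd87TFpYe0WJOPcX6AamRwfpJ2dm5yem1XU4BqeYWFfImAtIeqnoKLbX2ArbmymYXst6j3rbnigM7fg46UUmxuhmNqhZqKbo24pLqefERadkJWkqvCoNbce6eRUrJOPjM2ekJd4IOTiTVOh21rhbODPl2MobqLl5VkQnVd2JmjfTRmQX5XaWF1fJ5kaz86gZ9lh5aPQXxoe3NheGZhrYF7f3lsjrFjWXZfcGd0orNegFdrhmp0m6fJP7ykiIhNW0hEcjEberGIac24ZmVxkWBgxZ+AYERDX2NTQGZRf4Z10lemtb7ArH97Gi9Vd5uWrZ+Mb4JnkXh+gj6qzn+LQ0Y9QjRlrMPJucfEOoFRRFBidI2XknqeoGt3qLGkqrKZdJ2gbzp0kLqac4qLjJyRgF9Re05Nd19fhVuIqdbGc5aAbl1STmNNbYhmpXtpfFF3e316ZHdxPkBdvKy5q62Ue0ZfY453c4SEnZuRwImuHYdm1bPQjk/G2ufxZHnhdI2zoXCm5n/IcFpsZnY3CUcQpH+lmHN6zMCTRTVw2vHmo2mva4NrclFYhXlxXFh9eXKJhJ2dlbKFfF9yg3R+e3x9XYJdimldgHd9f31+eH1/OlhxhYlyzJyHammCpYyOTm2If4Bbk5JMoGpQAkAWeZl0q1RTgoaEYVpeXVNCjISHq5LOsZTa17PCBDAuzpKP6OnaZ1Kac2Q4iV5PjllsfnuEh412PkRueIKFjbCHi2lrhHWEfXt7gHx/foSBf3JxgH95fIB8fH+AT3N/WaKevqDAxnyukaWogXCjiLzWkZrS09Hfl4XKQmZwhINkZyUgcEM8b3Zin5RmVHVhYI1jl4l5PHF7rLl/xrVFqmOGHENRq9LUpJrWW2C8uZzFN0F3mpSLg4JwjId6f3h8gIGAgoOIf15ziYN+doRqdX91fn98bYB4O4ZZQ31fpraukj64tdbZh3aue3SjtZeQkUdibUk1XyoffYBZk2SKqL2dgbWXWk2fh5uUXGR+3berLHFfpZ2veYOVdjFNeAAIh4s/qLFpJXQViIBbjJVvi4OVoYuwgX+hk4KbeV2AgpaNc4F5oHeaj4OLdYB+foN9boFwWHpKPGogV2cjNxUCTUAJMEoOUCEQtEF2mZq0gabCkrDEP5a/rsWmdHCGbnmIkJKDdYuJoqOHX0aG"/>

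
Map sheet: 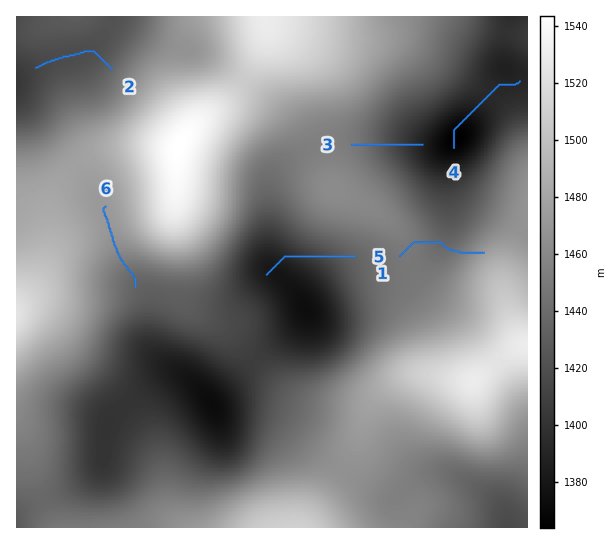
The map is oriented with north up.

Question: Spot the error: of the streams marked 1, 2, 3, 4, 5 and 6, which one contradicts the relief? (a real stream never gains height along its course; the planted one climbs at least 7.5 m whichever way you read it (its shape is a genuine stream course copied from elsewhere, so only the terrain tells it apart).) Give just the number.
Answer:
1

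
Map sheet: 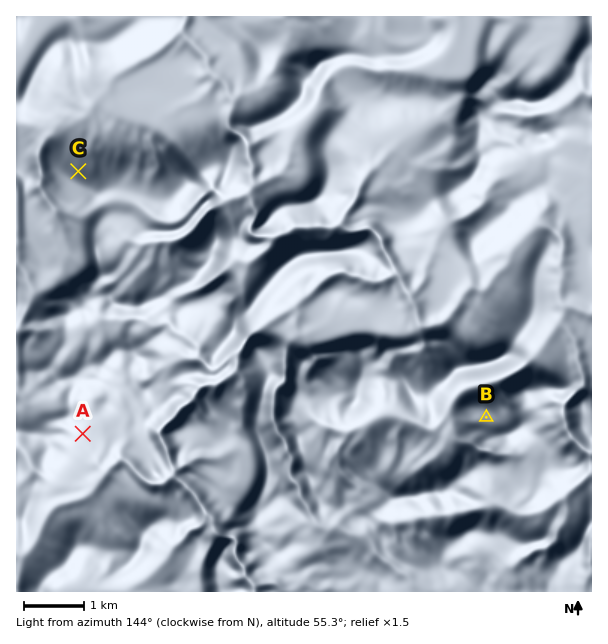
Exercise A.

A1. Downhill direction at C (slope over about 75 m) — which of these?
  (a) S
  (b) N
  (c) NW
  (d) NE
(b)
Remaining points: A SE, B W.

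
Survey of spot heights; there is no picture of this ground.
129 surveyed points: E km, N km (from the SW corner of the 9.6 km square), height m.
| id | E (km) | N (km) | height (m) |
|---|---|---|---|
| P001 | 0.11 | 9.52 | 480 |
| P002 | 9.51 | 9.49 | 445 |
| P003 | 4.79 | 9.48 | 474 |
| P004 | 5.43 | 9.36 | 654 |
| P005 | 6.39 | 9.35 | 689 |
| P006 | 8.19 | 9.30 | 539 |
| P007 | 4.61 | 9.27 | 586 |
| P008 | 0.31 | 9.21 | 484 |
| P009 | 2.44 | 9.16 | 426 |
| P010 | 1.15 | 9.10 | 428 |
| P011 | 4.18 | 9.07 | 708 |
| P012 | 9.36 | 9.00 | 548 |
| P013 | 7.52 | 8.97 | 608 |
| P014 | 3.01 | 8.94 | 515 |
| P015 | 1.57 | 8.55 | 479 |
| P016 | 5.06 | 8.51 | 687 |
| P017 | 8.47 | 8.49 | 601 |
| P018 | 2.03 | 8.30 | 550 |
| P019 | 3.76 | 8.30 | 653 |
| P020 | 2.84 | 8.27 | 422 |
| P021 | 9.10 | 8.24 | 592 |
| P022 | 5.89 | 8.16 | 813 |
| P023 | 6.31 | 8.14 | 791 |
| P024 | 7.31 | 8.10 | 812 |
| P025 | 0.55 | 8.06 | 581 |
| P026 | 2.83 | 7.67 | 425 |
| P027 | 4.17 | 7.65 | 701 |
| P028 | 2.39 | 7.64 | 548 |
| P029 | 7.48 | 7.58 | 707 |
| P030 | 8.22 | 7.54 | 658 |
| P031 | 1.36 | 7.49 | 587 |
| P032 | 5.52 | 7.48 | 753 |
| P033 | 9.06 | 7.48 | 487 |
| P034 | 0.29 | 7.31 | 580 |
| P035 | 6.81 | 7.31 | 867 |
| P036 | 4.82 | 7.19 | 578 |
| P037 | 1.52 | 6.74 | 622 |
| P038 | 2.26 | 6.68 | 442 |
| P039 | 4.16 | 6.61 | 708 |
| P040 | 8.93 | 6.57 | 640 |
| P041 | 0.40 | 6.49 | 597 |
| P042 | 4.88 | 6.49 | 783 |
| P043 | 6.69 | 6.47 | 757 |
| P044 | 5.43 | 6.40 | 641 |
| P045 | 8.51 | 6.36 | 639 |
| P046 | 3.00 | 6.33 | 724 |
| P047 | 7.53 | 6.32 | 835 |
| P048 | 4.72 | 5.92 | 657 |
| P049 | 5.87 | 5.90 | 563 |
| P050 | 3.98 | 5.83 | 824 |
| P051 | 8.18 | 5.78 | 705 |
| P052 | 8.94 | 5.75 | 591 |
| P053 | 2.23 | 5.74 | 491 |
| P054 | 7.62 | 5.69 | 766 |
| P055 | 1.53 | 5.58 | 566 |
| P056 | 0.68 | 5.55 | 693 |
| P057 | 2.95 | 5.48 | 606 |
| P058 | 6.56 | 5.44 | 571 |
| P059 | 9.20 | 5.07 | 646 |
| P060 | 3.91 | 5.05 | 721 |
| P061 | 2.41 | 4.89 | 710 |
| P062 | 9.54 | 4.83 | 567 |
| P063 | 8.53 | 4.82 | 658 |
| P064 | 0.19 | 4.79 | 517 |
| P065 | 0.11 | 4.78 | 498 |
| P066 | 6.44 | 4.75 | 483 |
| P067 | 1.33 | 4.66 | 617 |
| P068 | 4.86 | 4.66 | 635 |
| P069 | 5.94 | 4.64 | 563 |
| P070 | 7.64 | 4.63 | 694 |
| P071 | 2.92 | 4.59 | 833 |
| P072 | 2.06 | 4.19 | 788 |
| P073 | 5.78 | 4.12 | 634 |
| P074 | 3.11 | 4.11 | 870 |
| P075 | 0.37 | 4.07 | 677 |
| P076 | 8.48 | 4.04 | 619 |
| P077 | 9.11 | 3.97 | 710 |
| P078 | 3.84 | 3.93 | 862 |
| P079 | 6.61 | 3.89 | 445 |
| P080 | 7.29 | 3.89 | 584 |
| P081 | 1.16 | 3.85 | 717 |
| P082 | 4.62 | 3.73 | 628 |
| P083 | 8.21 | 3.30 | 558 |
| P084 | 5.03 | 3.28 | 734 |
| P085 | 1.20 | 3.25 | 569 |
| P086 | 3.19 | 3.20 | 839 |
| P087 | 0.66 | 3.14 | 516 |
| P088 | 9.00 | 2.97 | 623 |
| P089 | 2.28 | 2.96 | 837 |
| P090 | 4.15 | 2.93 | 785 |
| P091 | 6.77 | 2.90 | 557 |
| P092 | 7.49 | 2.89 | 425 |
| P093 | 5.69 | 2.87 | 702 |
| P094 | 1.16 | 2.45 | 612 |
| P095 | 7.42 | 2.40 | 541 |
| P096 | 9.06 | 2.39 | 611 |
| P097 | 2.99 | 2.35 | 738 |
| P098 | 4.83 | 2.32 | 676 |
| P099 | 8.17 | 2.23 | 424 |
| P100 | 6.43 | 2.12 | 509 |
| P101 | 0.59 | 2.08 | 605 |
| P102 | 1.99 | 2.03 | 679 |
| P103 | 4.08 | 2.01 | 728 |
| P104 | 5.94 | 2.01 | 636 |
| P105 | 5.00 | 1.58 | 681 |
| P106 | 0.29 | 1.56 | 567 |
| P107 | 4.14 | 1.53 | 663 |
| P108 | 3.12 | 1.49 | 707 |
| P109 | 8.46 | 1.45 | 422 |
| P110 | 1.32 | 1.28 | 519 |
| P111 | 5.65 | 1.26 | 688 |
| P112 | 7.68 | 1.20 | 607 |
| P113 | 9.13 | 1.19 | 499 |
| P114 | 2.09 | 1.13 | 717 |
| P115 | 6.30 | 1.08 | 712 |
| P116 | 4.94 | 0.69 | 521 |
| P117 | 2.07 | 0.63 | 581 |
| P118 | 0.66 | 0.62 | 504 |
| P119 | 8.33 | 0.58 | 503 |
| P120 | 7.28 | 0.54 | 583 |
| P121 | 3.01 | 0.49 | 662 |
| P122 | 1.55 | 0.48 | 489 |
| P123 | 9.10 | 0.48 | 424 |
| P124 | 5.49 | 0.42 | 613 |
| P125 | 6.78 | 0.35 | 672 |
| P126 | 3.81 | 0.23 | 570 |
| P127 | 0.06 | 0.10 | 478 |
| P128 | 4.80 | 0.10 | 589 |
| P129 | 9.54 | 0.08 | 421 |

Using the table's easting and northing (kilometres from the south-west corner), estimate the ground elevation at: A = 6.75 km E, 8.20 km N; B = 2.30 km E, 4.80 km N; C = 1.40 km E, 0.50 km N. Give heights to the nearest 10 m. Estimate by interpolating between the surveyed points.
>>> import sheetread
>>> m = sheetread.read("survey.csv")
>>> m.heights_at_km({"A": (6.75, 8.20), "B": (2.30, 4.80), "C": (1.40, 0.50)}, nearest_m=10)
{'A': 790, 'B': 690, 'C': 500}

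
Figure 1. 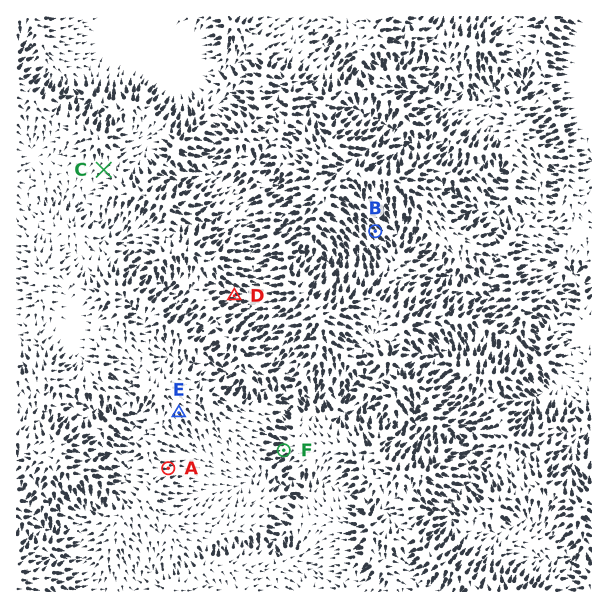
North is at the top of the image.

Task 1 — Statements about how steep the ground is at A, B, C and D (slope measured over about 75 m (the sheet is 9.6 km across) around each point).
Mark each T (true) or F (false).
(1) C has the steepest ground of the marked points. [F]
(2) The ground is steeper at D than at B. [F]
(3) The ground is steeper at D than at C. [T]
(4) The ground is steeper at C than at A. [F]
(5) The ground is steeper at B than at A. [T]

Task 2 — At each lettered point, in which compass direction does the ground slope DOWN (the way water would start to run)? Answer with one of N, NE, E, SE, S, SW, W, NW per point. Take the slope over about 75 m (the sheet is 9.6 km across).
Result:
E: SE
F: W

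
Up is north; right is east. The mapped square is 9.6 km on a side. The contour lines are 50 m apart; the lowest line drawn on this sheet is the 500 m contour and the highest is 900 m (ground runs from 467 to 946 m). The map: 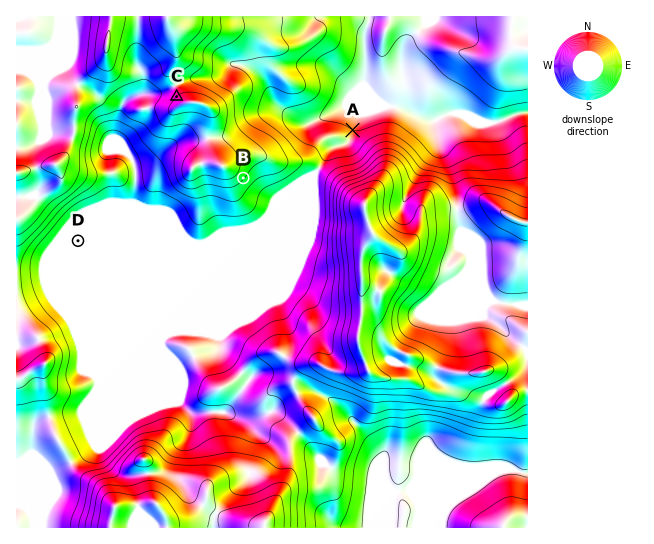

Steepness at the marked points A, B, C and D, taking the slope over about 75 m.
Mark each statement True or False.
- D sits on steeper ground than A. False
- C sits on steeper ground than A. True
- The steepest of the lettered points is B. True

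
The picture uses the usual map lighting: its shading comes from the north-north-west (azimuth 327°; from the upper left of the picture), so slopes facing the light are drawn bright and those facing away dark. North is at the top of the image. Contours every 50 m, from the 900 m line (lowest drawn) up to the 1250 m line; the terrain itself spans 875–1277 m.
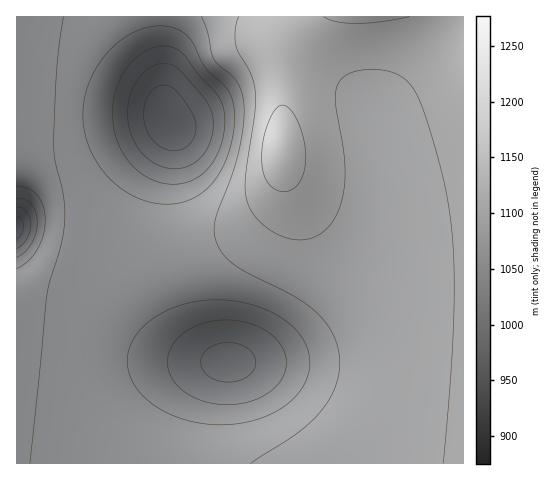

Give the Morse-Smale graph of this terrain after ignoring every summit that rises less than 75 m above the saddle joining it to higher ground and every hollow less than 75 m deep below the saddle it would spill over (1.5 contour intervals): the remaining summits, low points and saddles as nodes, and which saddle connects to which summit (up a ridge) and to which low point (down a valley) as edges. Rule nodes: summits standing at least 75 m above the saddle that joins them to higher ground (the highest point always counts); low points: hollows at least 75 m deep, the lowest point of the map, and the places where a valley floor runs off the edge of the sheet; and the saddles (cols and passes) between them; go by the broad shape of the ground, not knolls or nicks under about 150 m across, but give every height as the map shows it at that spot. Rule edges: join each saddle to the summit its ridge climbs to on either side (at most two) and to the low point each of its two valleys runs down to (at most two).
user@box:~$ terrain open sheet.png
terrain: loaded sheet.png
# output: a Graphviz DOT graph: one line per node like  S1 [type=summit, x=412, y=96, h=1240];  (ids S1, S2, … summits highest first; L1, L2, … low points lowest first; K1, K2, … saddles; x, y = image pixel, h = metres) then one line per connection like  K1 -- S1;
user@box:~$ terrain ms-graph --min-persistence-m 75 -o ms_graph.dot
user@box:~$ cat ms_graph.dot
graph terrain {
  S1 [type=summit, x=280, y=152, h=1277];
  L1 [type=low, x=17, y=228, h=875];
  L2 [type=low, x=167, y=120, h=920];
  L3 [type=low, x=227, y=362, h=986];
  K1 [type=saddle, x=96, y=356, h=1109];
  K2 [type=saddle, x=71, y=115, h=1103];
  K1 -- S1;
  K1 -- L1;
  K1 -- L3;
  K2 -- S1;
  K2 -- L1;
  K2 -- L2;
}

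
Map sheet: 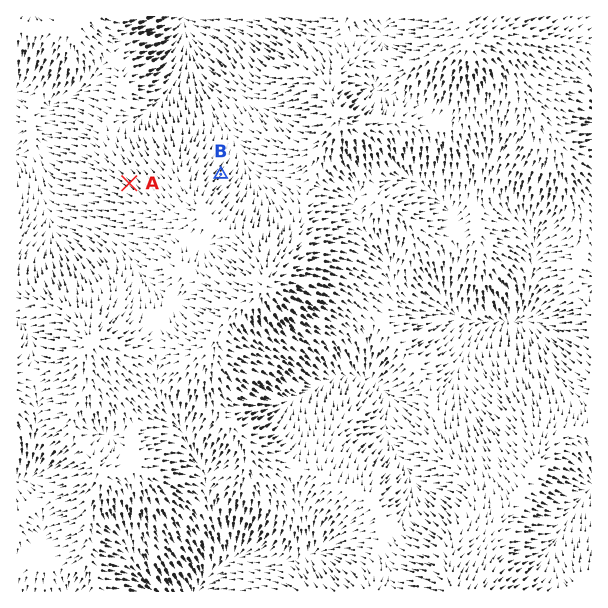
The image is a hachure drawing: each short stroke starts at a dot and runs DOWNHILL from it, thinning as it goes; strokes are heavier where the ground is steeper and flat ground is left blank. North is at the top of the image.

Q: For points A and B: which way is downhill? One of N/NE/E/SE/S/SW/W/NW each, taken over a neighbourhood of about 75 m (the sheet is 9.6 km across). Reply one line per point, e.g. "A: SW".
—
A: NW
B: NE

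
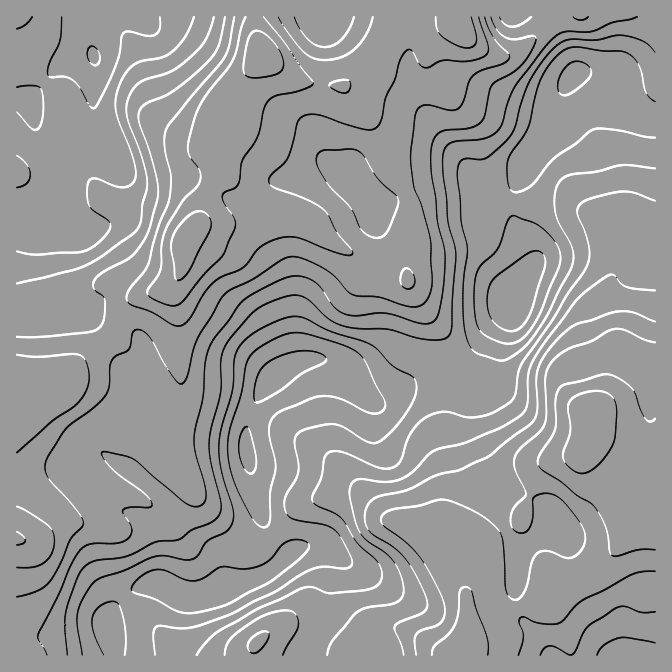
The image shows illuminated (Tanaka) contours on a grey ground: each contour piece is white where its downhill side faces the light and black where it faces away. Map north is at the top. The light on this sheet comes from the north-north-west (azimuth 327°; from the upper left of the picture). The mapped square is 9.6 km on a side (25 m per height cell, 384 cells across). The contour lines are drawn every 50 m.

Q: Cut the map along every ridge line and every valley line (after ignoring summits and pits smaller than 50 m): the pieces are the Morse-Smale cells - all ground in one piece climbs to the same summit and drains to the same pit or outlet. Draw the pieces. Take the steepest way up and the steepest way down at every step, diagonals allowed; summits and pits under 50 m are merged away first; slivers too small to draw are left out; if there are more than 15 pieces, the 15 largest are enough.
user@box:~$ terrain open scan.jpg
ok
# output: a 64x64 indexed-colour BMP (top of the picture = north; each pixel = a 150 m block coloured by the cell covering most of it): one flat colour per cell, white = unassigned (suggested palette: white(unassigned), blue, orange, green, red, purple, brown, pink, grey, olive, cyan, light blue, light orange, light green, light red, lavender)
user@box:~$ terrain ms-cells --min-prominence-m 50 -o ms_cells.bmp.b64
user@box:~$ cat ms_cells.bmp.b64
<image width="64" height="64" href="data:image/bmp;base64,Qk12CAAAAAAAAHYAAAAoAAAAQAAAAEAAAAABAAQAAAAAAAAIAAATCwAAEwsAABAAAAAAAAAA////ALR3HwAOf/8ALKAsACgn1gC9Z5QAS1aMAMJ34wB/f38AIr28AM++FwDox64AeLv/AIrfmACWmP8A1bDFAAAAAAAAqqqqqqqqqgAAAAAAAAAAAAIgAAAADu7u7u7uYAAAAACqqqqqqqqqAAAAAAAAAAACIiAAAAAO7u7u7u5mZmZgCqqqqqqqqqqqAAoAACIAAiIiIAAAAO7u7u7u7mZmZmZqqqqqqqqqqqqqqgACIiIiIiIgAAAO7u7u7u7uZmZmZmaqqqqqqqqqqqqqoCIiIiIiIiAAAO7u7u7u7u5mZmZmZqqqqqqqqqqqqqqiIiIiIiIiIAAAEe7u7u7u7mZmZmZmZqqmZmZqqqqqqqIiIiIiIiIgAAAREe7u7u7uZmZmZmZmZmZmZm3aqqqqoiIiIiIiIiIAABEREe7u7u5mZmZmZmZmZmZmbd3aqqqqIiIiIiIiIgAAEREREe7u7mZmZmZmZmZmZmbd3d3aqqoiIiIiIiIiAAARERERHu7uZmZmZmZmZmZmZt3d3dKqoiIiIiIiIiIAABERERER7u5mZmZmZmZmZmbd3d3dIiIiIiIiIiIiIAAAEREREREe7gBmZmZmZmZmbd3d3dIiIiIiIiIiIiIAAAERERERERERAAZmZmZmZmZt3d3d0iIiIiIiIiIiIAAAAREREREREREAAGZmZmZmZt3d3d0iIiIiIiIiIiIgAAAREREREREREQAABmZmZmZt3d3d3SIiIiIiIiIiIiAAABERERERERERAAAAZmYAAN3d3d3dIiIiIiIiIiIiIAABERERERERERG7AAAAAAAA3d3d3d0iIiIiIiIiIiIiAAEREREREREREbu7AAAAAAAN3d3d0iIiIiIiIiIiIiIAERERERERERERu7u7AACwAA3d3d3SIiIiIiIiIiIiIAARERERERERERG7u7u7u7AADd3d3dIiIiIiIiIiIiIgABEREREREREREbu7u7u7uwAN3d3d0iIiIiIiIiIiIiABERERERERERERu7u7u7u7sADdd3dyIiIiIiIiIiIiIAERERERERERERG7u7u7u7uwAHd3d3IiIiIiIiIiIiIgAREREREREREREbu7u7u7u7sAd3d3dyIiIiIiIiIiIiABERERERERERERu7u7u7u7uwB3d3d3IiIiIiIiIiIiIAERERERERERERG7u7u7u7u7AAd3d3dyIiIiIoiIIiIgABEREREREREREQAAC7u7u7sAB3d3d3IiIiIiiIiCIiABERERERERERERAAAAu7u7uwB3d3d3dyIiIiiIiIiCIjEREREREREREREAAAC7u7uwAHd3d3d3dyIoiIiIiIiDMxEREREREREREQAAAAC7u7AAd3d3d3d3iIiIiIiIiIMzERERERERERERAAAAAAu7sAB3d3d3d3eIiIiIiIiIgzMxEREREREREREAAAAAALAAAHd3d3d3d4iIiIiIiIgzMzEREREREREREQAAAABEAAAAd3d3d3d3iIiIiIiIiDMzMxERERERERERAAAARERAAAB3d3d3d3eIiIiIiIiDMzMzMREREREREREAAAREREAAAHd3d3d3eIiIiIiIiDMzMzMzEREREREREQAEREREREQAd3d3d3d4iIiIiIiIMzMzMzMRERERERERAARERERERER3d3d3d3iIiIiIiIMzMzMzMzEREREREREABERERERERHd3d3d3iIiIiIiIgzMzMzMzMREREREREQAERERERERER3d3d3eIiIiIiDMzMzMzMzMzERERERERAARERERERERHd3d3eIiIiIMzMzMzMzMzMzEREREREREAREREREREREd3d3eIiIiIMzMzMzMzMzMzMREREREREQAARERERERERHd3d4iIiDMzMzMzMzMzMzMRERERERERAABEREREREREAAAAiIiDMzMzMzMzMzMzMxEREREREREAAERERERERERAAAAzMzMzMzMzMzMzMzMzERERHMERzAAABEREREREREAAMzMzMzMzMzM/////8z/MEczMzMzMAABEREREREREQDMzMzMzMzMzMz/////5n8zMzMzMzMwAAERERERERERFMzMzMzMzMzMz/////5mZzMzMzMzMzAAARERERVVVVVVTMzMzMzMzMzP////5mZmczMzMzMzMAARERERVVVVVVVMzMzMzMzMzP/////mZmZzMzMzMzMwABERERFVVVVVVUzMzMzMzMzM/////mZmZmczMzMzMzABERERFVVVVVVVTMzMzMzMzM/////mZmZmZnMzMzMzMAEREREVVVVVVVVMzMzMzMzMz////mZmZmZmczMzMzMwAREREVVVVVVVVMzMzMzMzMz////mZmZmZmZnMzMzMzABERERVVVVVVVUzMzMzMzMzP///+ZmZmZmZmczMzMAABERERFVVVVVVVVMzMzMzMzP///+ZmZmZmZmZnMzMAAAAREREVVVVVVVVVTMzMzMzP////5mZmZmZmZmczMAAAAAERERVVVVVVVVVMzMzMAAP///5mZmZmZmZmZzMAAAAAABERFVVVVVVVVVTMzAAAAAP//mZmZmZmZmZmQAAAAAAAAREVVVVVVVVVVUwAAAAAAD/+ZmZmZmZmZmZAAAAAAAAAABVVVVVVVVVVVAAAAAAAP/5mZmZkACZmZAAAAAAAAAABVVVVVVVVVVVAAAAAAAAD/mZmZAAAAmZkAAAAAAAAAAFVVVVVVVVVVUAAAAAAAAP/5mZkAAAAAkAAAAAAAAAAAVVVVVVVVVVVQAAAAAAAA//mZkAAAAAAAAAAAAA"/>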